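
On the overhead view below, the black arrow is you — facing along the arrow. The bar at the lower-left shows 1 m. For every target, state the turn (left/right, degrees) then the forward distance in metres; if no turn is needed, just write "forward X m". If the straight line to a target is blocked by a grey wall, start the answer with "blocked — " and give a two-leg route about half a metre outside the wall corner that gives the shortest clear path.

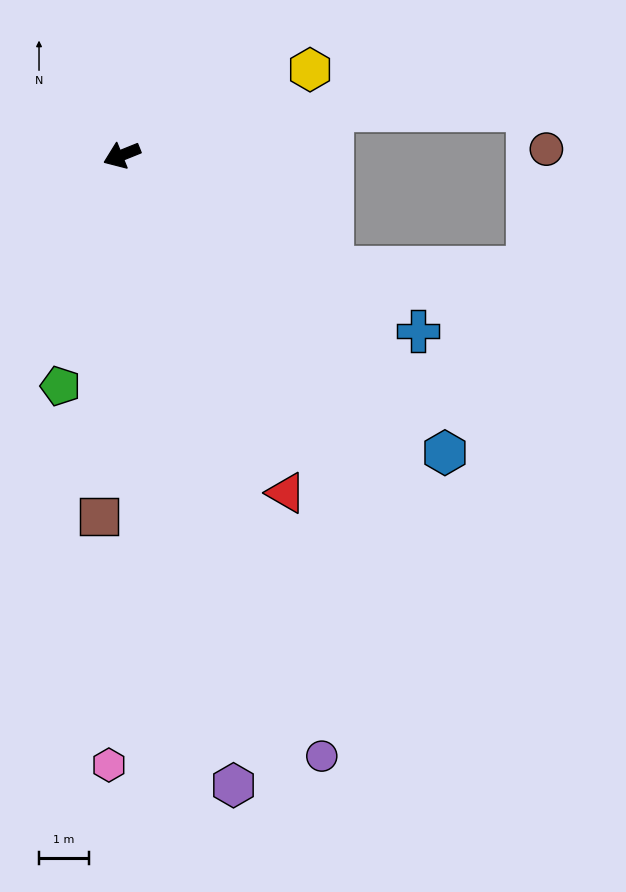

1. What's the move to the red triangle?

turn left 94°, forward 7.5 m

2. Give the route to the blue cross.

turn left 127°, forward 6.9 m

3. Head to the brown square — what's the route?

turn left 64°, forward 7.2 m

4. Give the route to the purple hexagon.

turn left 78°, forward 12.7 m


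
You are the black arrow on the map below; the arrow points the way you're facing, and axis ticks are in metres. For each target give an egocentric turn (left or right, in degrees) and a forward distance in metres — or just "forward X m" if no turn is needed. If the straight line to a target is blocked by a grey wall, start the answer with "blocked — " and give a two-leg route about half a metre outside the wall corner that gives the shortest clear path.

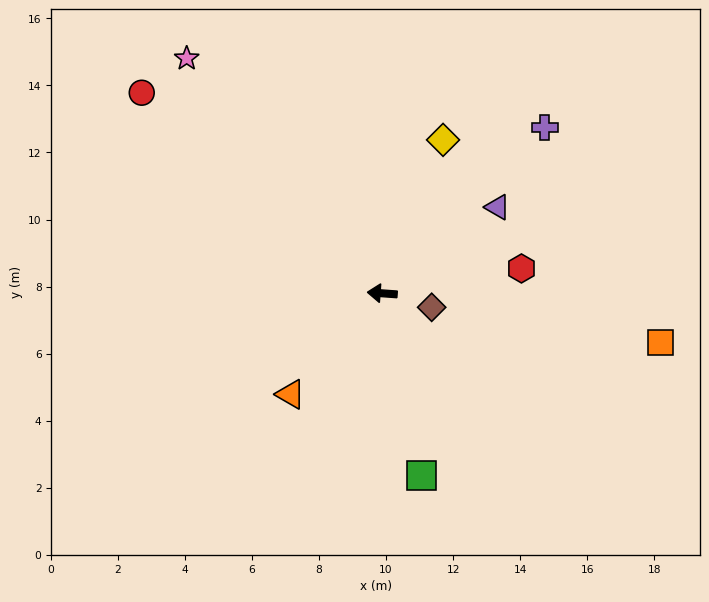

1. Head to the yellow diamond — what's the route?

turn right 108°, forward 4.9 m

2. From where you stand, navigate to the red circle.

turn right 36°, forward 9.3 m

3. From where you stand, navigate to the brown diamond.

turn left 168°, forward 1.5 m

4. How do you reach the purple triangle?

turn right 139°, forward 4.3 m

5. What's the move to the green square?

turn left 106°, forward 5.6 m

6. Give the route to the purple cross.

turn right 130°, forward 6.9 m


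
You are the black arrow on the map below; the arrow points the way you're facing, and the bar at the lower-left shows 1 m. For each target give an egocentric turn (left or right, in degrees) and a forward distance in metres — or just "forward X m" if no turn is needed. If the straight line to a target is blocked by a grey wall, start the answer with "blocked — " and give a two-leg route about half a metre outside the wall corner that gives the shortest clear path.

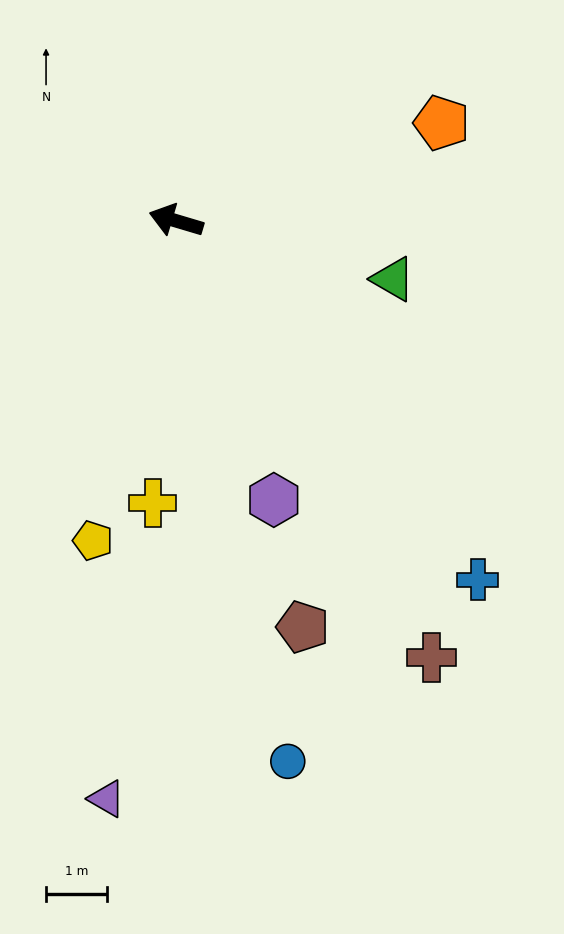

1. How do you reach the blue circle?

turn left 118°, forward 9.1 m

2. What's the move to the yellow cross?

turn left 102°, forward 4.7 m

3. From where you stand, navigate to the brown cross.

turn left 137°, forward 8.4 m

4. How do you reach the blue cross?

turn left 147°, forward 7.7 m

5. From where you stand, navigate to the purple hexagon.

turn left 126°, forward 4.9 m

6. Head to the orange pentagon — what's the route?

turn right 143°, forward 4.7 m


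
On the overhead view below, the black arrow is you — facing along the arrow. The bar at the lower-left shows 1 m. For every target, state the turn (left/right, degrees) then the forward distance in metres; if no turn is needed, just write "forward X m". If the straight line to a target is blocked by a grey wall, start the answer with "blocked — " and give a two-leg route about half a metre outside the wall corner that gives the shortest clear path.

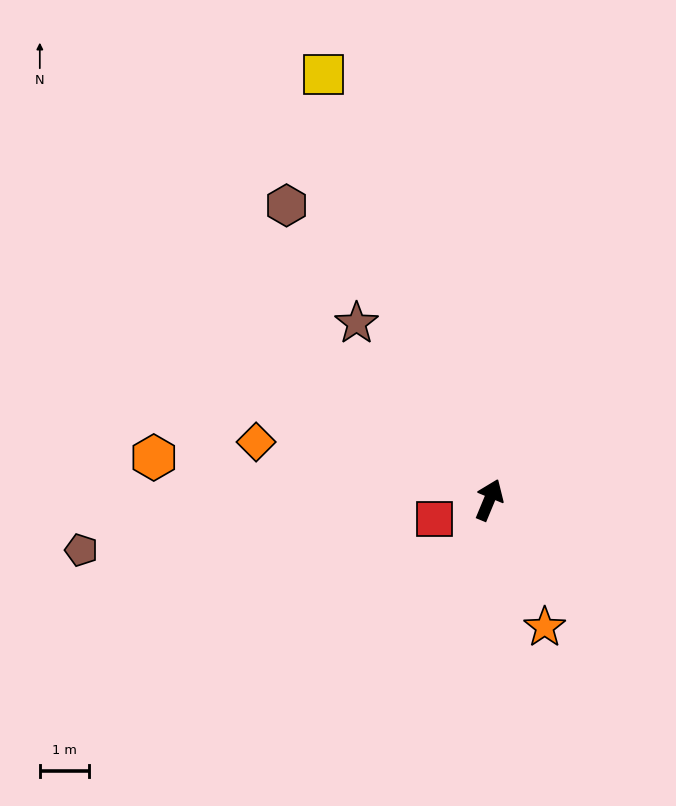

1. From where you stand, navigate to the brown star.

turn left 59°, forward 4.5 m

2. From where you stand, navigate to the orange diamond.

turn left 99°, forward 4.9 m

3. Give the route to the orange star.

turn right 134°, forward 2.8 m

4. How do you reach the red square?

turn left 132°, forward 1.2 m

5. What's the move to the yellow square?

turn left 44°, forward 9.3 m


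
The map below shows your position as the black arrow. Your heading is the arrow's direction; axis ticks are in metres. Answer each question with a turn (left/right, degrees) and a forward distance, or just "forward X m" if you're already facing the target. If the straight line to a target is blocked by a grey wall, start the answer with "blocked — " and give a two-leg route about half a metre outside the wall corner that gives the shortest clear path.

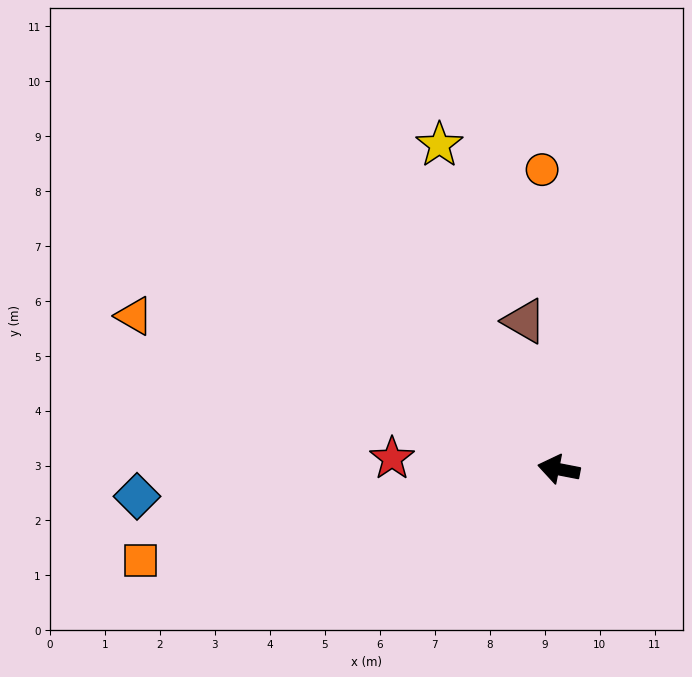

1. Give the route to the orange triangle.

turn right 9°, forward 8.2 m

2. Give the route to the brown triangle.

turn right 66°, forward 2.8 m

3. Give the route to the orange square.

turn left 23°, forward 7.8 m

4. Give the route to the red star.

turn left 7°, forward 3.0 m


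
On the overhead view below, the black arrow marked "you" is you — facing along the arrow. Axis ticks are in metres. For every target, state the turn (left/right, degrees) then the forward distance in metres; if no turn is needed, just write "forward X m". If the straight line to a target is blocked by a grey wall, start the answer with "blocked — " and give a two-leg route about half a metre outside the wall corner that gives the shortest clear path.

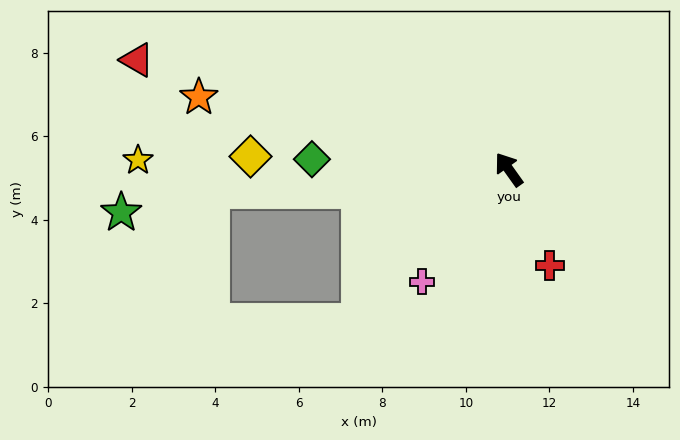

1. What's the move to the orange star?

turn left 41°, forward 7.6 m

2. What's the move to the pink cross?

turn left 107°, forward 3.4 m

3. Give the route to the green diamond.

turn left 52°, forward 4.7 m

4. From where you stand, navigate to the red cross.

turn left 168°, forward 2.5 m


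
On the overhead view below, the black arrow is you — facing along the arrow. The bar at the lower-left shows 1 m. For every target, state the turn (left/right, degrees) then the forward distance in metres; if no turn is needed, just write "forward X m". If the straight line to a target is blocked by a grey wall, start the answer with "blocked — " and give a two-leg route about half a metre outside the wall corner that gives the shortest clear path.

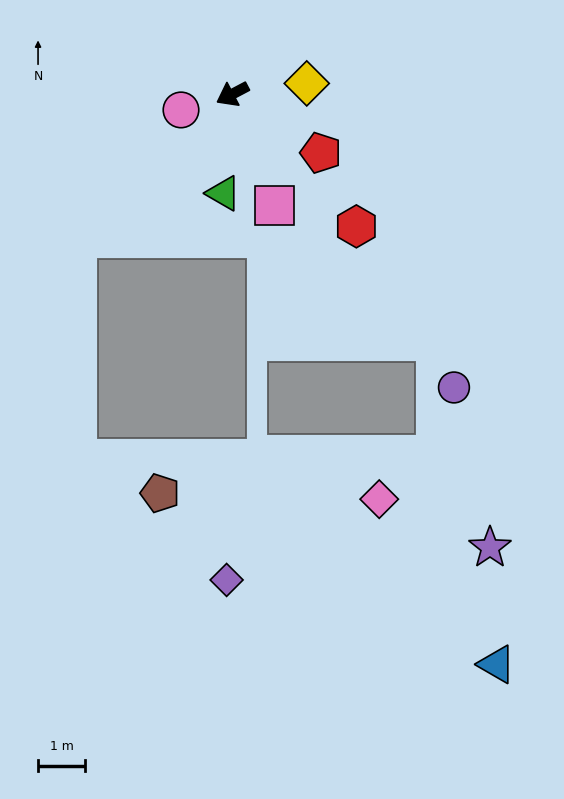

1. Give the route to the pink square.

turn left 83°, forward 2.5 m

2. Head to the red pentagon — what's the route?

turn left 119°, forward 2.3 m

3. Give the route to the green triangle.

turn left 57°, forward 2.1 m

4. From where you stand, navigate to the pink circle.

turn right 11°, forward 1.1 m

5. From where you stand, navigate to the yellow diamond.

turn left 160°, forward 1.6 m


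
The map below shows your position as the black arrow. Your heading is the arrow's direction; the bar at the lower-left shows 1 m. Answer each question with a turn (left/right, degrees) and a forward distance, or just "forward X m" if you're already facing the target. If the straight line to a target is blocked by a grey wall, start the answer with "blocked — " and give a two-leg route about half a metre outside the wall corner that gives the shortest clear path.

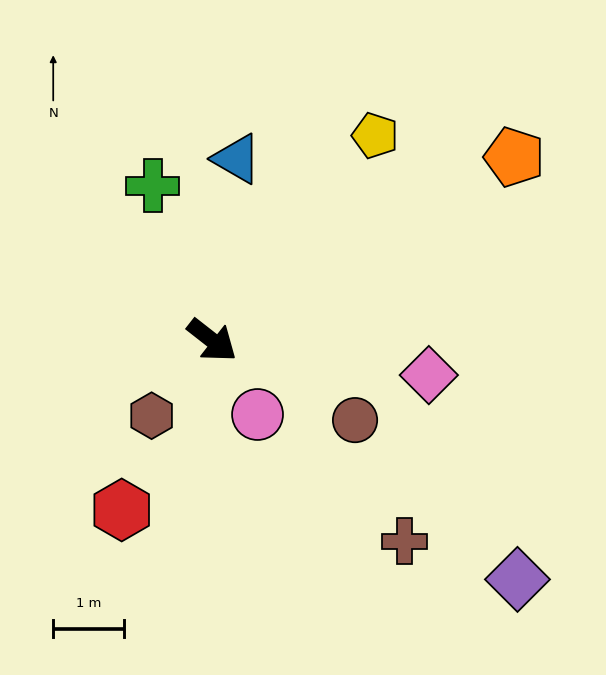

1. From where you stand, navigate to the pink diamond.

turn left 29°, forward 3.1 m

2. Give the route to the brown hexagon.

turn right 91°, forward 1.4 m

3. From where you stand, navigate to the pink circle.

turn right 21°, forward 1.2 m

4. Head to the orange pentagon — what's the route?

turn left 69°, forward 5.0 m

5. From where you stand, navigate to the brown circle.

turn left 9°, forward 2.3 m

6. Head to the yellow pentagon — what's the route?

turn left 90°, forward 3.7 m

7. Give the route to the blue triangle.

turn left 120°, forward 2.6 m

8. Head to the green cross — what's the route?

turn left 149°, forward 2.3 m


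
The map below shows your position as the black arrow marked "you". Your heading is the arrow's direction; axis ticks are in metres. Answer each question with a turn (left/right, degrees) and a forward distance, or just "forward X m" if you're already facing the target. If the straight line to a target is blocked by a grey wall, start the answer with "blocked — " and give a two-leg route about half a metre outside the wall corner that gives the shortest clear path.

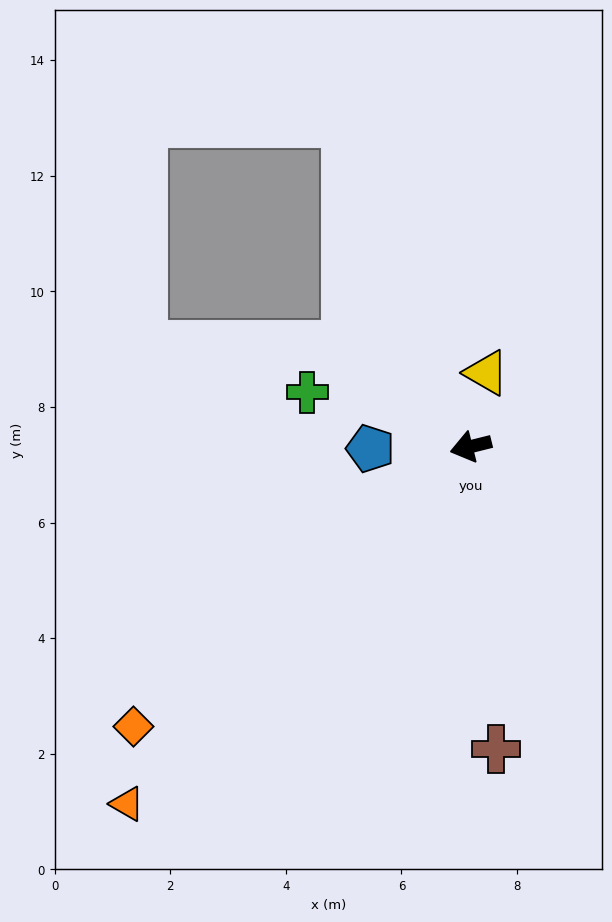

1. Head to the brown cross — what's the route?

turn left 81°, forward 5.2 m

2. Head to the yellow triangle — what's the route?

turn right 116°, forward 1.3 m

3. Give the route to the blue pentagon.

turn right 13°, forward 1.7 m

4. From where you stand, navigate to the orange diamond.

turn left 26°, forward 7.6 m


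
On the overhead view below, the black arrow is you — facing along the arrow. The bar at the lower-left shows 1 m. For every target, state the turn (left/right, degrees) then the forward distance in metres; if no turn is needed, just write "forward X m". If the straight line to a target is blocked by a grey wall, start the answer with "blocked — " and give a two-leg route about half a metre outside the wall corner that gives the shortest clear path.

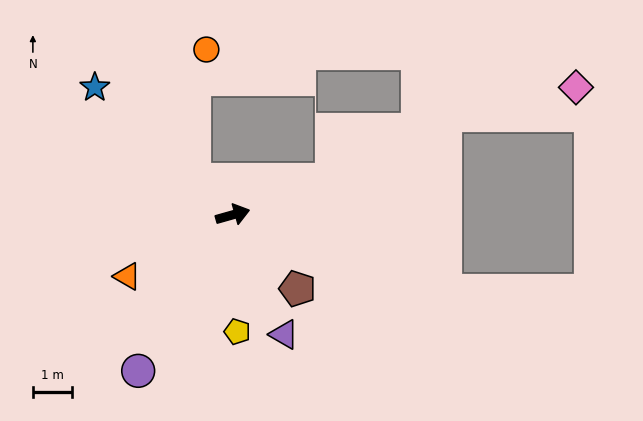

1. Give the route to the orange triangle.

turn right 165°, forward 3.1 m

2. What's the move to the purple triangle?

turn right 83°, forward 3.3 m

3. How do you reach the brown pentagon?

turn right 65°, forward 2.5 m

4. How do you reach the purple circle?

turn right 137°, forward 4.7 m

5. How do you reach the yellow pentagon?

turn right 104°, forward 3.0 m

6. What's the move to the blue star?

turn left 121°, forward 4.8 m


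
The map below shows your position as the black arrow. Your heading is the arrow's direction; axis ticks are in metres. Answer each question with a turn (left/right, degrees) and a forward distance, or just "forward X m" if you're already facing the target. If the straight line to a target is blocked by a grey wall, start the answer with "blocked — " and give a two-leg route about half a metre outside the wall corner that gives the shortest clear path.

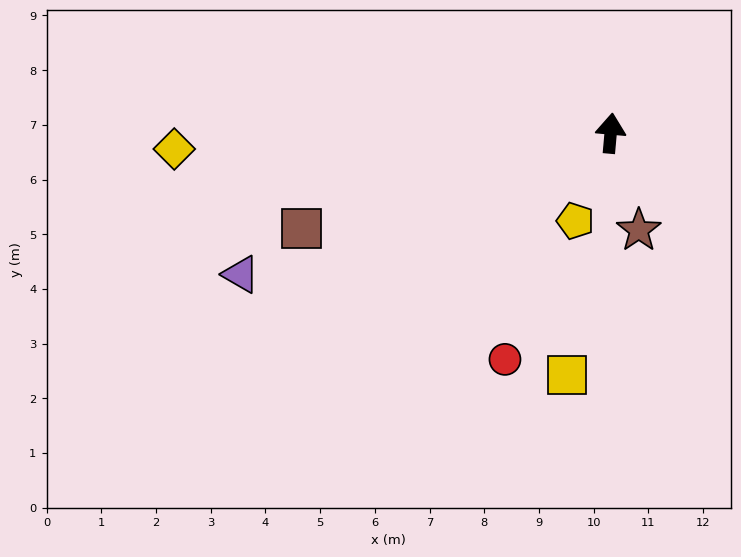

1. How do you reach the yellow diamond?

turn left 97°, forward 8.0 m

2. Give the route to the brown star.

turn right 159°, forward 1.8 m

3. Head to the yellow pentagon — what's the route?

turn left 163°, forward 1.7 m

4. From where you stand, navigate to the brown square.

turn left 112°, forward 5.9 m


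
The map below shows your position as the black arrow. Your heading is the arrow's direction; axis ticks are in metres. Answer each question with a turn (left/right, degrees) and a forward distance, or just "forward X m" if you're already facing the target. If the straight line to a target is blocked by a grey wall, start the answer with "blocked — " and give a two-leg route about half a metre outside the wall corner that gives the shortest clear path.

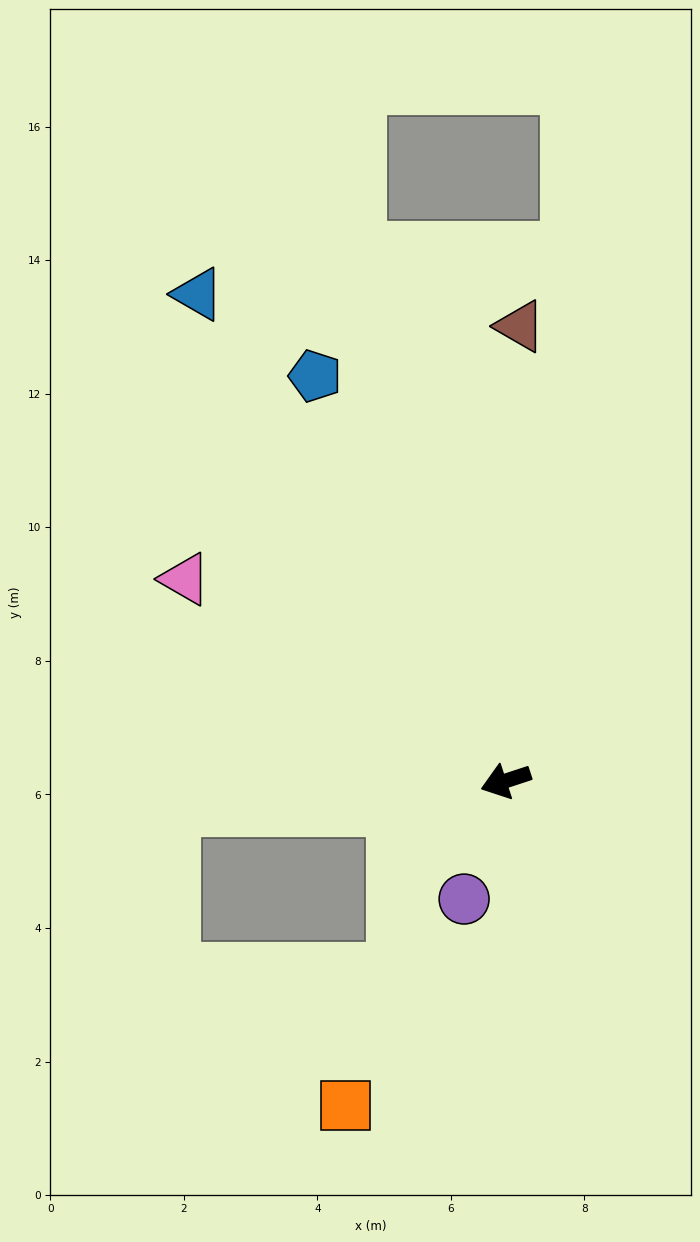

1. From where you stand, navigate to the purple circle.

turn left 52°, forward 1.9 m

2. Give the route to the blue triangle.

turn right 76°, forward 8.6 m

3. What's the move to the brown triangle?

turn right 110°, forward 6.8 m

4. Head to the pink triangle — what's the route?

turn right 50°, forward 5.7 m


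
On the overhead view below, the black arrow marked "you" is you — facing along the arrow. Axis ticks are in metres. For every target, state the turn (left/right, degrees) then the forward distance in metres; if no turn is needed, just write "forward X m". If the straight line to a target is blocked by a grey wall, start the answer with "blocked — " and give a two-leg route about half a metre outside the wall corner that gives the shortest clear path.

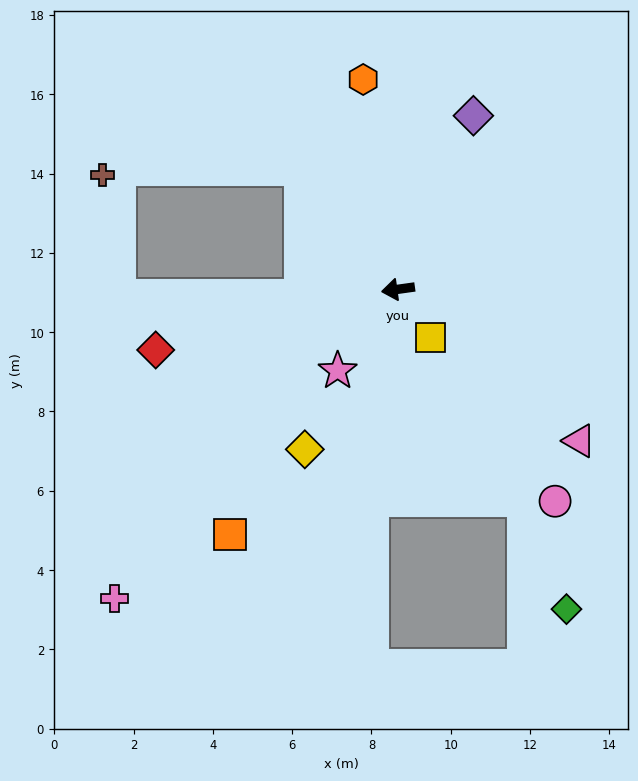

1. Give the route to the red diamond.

turn left 6°, forward 6.3 m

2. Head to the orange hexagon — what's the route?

turn right 89°, forward 5.4 m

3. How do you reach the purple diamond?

turn right 121°, forward 4.8 m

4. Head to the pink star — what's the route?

turn left 45°, forward 2.6 m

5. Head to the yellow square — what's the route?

turn left 116°, forward 1.5 m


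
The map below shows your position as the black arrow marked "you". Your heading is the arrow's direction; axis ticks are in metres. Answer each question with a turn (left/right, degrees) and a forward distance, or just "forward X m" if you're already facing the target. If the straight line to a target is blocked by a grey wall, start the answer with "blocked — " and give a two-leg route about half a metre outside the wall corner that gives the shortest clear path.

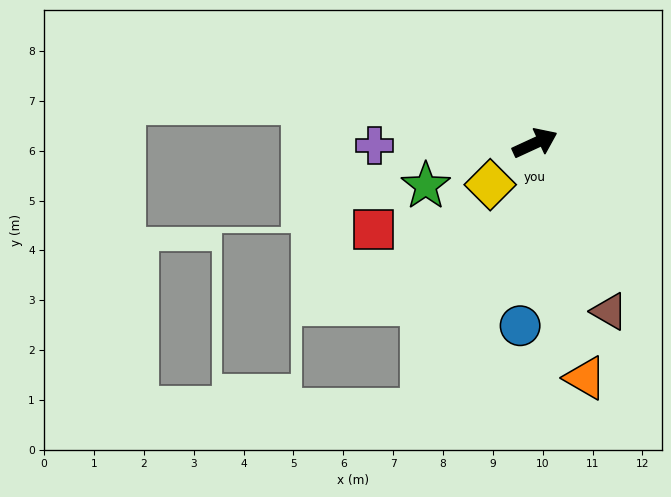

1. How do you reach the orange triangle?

turn right 103°, forward 4.8 m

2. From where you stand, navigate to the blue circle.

turn right 119°, forward 3.7 m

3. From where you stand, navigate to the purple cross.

turn left 156°, forward 3.2 m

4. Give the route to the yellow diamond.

turn right 162°, forward 1.2 m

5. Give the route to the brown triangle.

turn right 91°, forward 3.7 m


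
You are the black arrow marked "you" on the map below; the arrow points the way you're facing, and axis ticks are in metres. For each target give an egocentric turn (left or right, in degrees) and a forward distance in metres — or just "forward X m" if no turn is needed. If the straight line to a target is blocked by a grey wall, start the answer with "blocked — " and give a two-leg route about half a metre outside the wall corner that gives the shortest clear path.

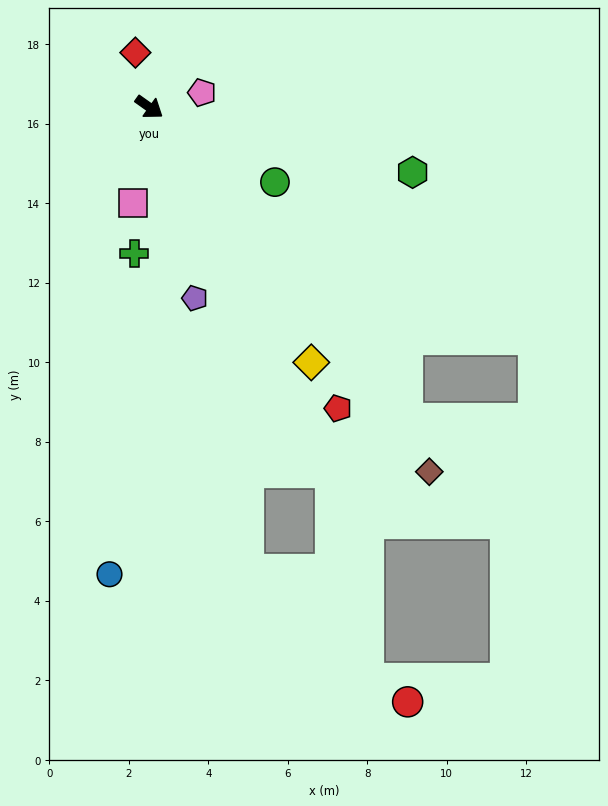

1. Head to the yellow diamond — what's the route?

turn right 22°, forward 7.6 m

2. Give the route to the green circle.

turn left 5°, forward 3.7 m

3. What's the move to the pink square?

turn right 64°, forward 2.4 m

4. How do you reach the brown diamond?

turn right 17°, forward 11.6 m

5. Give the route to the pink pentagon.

turn left 51°, forward 1.4 m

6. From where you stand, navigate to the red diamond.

turn left 140°, forward 1.4 m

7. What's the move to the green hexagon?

turn left 22°, forward 6.8 m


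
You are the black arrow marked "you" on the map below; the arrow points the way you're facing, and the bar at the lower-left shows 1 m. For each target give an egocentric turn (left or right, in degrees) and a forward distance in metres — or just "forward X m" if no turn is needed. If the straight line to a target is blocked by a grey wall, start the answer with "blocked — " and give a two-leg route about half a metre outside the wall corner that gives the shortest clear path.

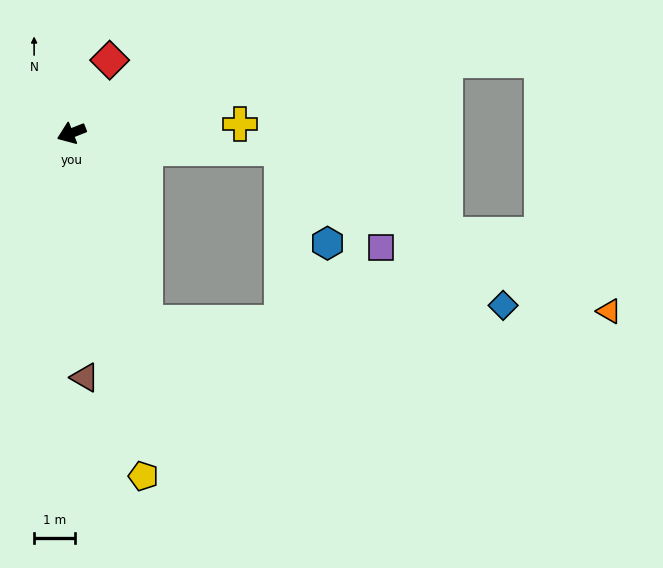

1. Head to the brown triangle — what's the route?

turn left 72°, forward 6.0 m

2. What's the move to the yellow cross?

turn left 162°, forward 4.1 m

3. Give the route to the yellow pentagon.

turn left 80°, forward 8.6 m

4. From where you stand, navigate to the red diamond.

turn right 139°, forward 2.0 m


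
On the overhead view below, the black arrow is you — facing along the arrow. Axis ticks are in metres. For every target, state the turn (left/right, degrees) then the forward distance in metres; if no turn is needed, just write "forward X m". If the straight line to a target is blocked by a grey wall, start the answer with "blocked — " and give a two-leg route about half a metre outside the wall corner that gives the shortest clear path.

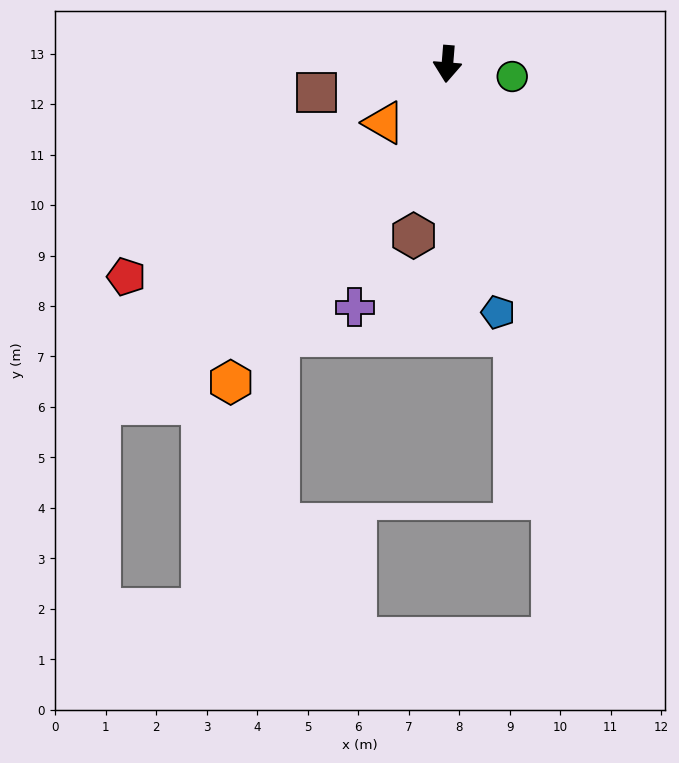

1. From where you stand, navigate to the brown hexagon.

turn right 7°, forward 3.5 m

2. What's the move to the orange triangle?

turn right 43°, forward 1.7 m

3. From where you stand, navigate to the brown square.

turn right 73°, forward 2.7 m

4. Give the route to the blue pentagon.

turn left 16°, forward 5.0 m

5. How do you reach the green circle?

turn left 84°, forward 1.3 m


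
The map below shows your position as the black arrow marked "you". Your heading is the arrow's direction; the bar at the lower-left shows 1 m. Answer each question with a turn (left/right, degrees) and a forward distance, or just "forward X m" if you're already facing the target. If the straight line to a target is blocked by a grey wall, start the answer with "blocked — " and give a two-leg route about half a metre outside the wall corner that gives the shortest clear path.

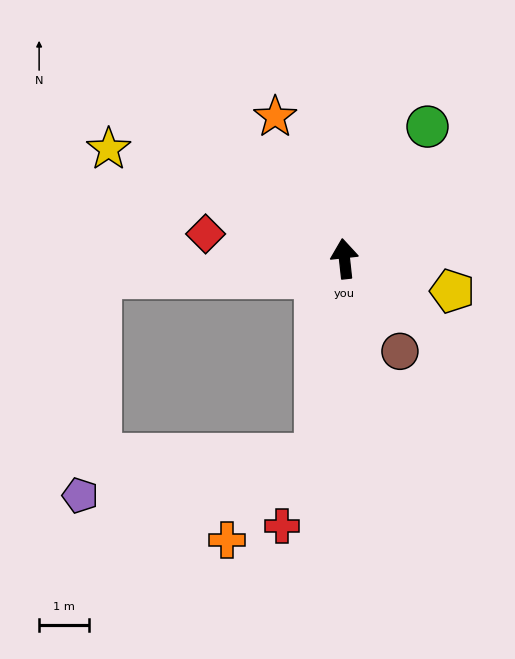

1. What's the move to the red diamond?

turn left 74°, forward 2.8 m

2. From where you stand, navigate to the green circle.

turn right 38°, forward 3.1 m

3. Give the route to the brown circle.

turn right 155°, forward 2.2 m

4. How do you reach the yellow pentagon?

turn right 113°, forward 2.2 m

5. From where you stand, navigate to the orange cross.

blocked — turn left 165°, forward 3.9 m, then turn right 37°, forward 2.5 m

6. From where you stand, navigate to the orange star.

turn left 20°, forward 3.2 m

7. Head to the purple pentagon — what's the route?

blocked — turn left 165°, forward 3.9 m, then turn right 71°, forward 4.8 m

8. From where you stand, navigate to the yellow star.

turn left 59°, forward 5.2 m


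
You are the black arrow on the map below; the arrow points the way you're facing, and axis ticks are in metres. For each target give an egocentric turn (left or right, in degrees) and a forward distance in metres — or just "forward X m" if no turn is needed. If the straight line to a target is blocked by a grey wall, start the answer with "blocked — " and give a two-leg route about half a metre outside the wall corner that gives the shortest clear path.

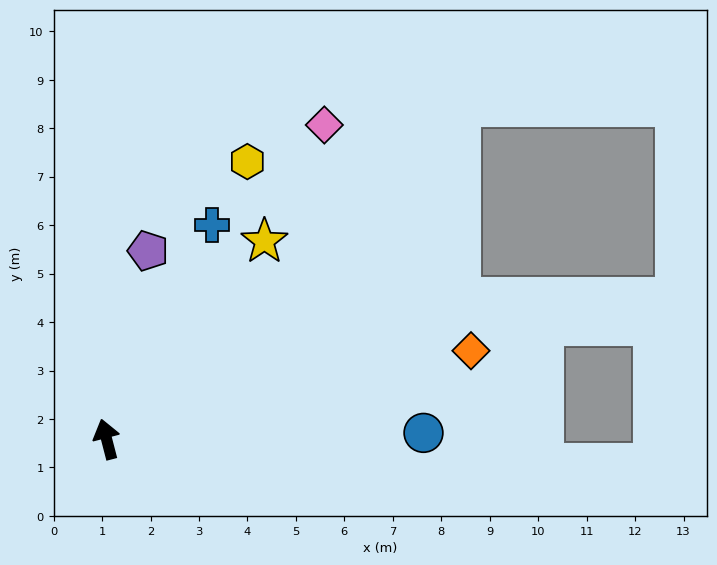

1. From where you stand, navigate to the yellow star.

turn right 53°, forward 5.2 m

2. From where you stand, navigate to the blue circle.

turn right 103°, forward 6.5 m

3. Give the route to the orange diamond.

turn right 91°, forward 7.7 m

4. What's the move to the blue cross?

turn right 41°, forward 4.9 m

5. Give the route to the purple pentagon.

turn right 27°, forward 4.0 m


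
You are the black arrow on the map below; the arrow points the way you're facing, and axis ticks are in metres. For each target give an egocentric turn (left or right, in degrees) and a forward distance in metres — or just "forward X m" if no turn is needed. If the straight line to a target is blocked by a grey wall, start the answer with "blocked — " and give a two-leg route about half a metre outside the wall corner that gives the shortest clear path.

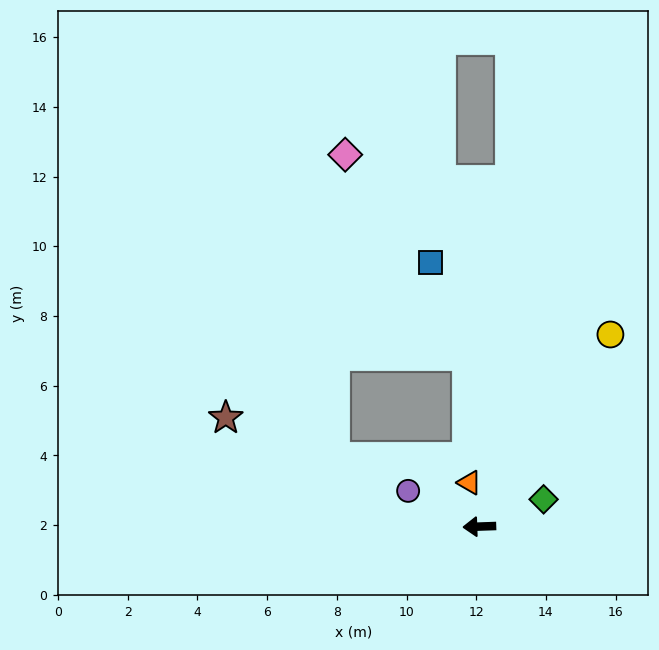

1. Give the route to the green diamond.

turn right 159°, forward 2.0 m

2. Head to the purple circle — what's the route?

turn right 29°, forward 2.3 m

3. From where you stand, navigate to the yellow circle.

turn right 126°, forward 6.7 m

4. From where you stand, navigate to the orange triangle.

turn right 79°, forward 1.3 m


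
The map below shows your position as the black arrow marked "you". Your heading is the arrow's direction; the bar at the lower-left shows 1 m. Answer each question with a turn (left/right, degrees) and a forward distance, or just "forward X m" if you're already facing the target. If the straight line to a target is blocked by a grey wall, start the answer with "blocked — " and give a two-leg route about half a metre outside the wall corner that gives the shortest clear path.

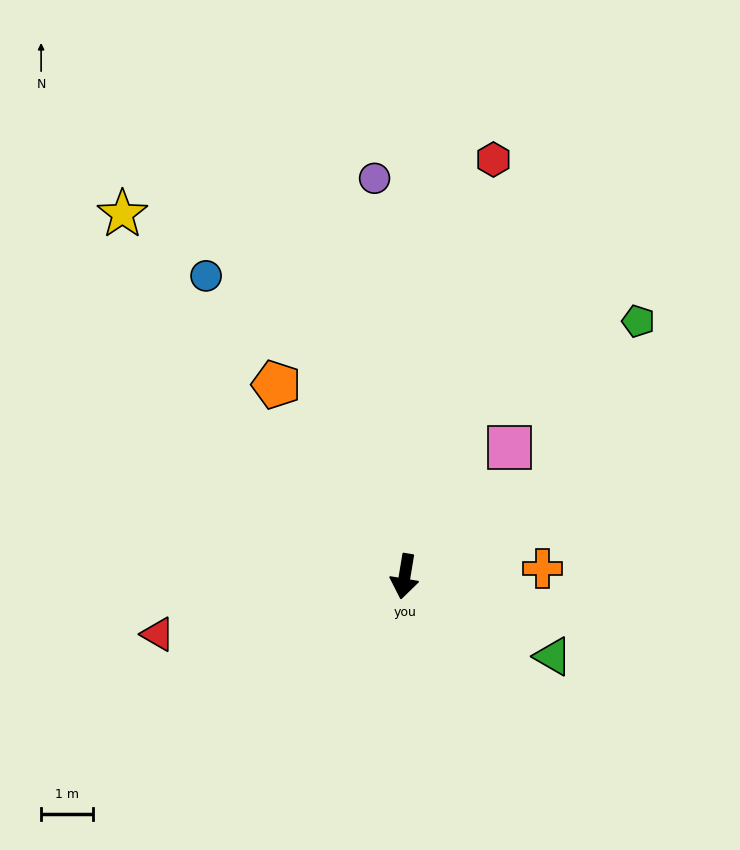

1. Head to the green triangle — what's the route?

turn left 71°, forward 3.2 m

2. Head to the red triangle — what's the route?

turn right 67°, forward 4.9 m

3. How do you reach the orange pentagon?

turn right 137°, forward 4.5 m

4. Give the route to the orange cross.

turn left 103°, forward 2.7 m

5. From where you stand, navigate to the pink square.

turn left 150°, forward 3.2 m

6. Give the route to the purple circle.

turn right 166°, forward 7.7 m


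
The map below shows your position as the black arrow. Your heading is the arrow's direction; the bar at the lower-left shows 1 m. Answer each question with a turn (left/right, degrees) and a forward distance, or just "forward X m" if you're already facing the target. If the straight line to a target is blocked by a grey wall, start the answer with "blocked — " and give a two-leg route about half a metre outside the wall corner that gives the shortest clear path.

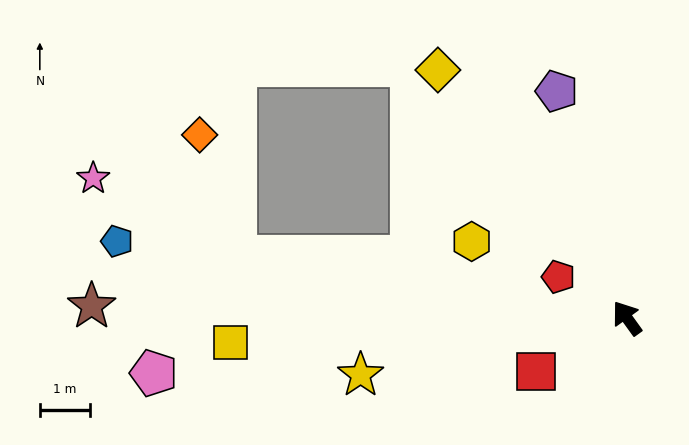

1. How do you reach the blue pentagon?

turn left 46°, forward 10.3 m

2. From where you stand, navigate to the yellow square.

turn left 58°, forward 7.9 m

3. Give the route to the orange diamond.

blocked — turn left 45°, forward 7.9 m, then turn right 64°, forward 2.5 m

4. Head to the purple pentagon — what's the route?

turn right 19°, forward 4.7 m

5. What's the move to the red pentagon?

turn left 23°, forward 1.6 m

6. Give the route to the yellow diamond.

forward 6.2 m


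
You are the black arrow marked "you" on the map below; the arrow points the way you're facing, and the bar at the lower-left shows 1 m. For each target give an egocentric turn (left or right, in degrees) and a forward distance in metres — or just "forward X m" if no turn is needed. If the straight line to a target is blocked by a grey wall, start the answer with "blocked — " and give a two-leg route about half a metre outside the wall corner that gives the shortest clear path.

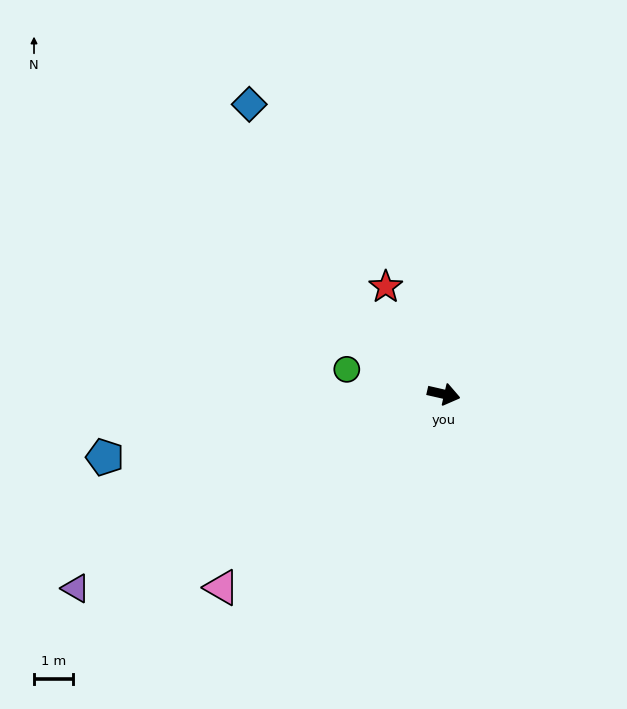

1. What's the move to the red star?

turn left 131°, forward 3.1 m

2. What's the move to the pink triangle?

turn right 126°, forward 7.5 m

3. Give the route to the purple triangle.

turn right 139°, forward 10.6 m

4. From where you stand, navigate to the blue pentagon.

turn right 157°, forward 8.7 m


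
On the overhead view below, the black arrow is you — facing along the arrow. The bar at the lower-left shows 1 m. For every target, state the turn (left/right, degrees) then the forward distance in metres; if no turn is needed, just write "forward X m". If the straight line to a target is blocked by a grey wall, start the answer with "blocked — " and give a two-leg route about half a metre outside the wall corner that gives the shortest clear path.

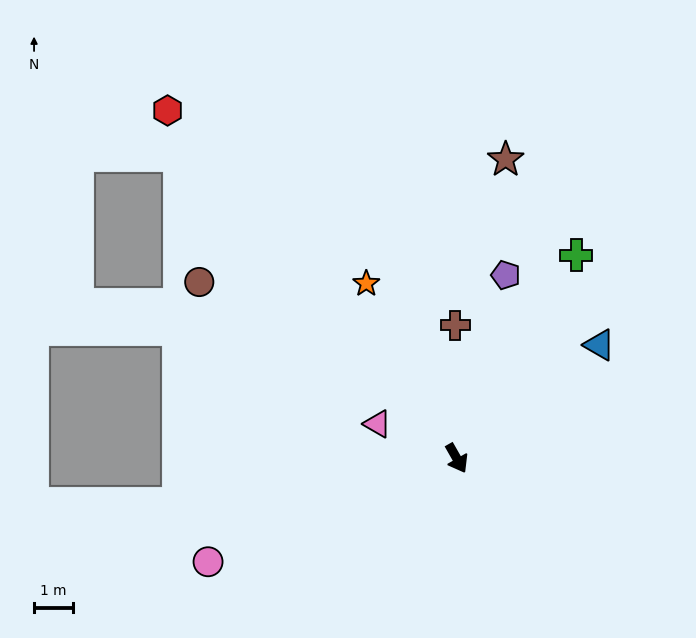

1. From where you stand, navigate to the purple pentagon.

turn left 135°, forward 4.9 m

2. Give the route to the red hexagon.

turn right 170°, forward 11.7 m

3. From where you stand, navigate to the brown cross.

turn left 151°, forward 3.5 m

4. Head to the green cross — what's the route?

turn left 120°, forward 6.1 m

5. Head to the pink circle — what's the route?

turn right 97°, forward 7.0 m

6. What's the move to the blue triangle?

turn left 99°, forward 4.7 m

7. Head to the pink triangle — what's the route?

turn right 143°, forward 2.2 m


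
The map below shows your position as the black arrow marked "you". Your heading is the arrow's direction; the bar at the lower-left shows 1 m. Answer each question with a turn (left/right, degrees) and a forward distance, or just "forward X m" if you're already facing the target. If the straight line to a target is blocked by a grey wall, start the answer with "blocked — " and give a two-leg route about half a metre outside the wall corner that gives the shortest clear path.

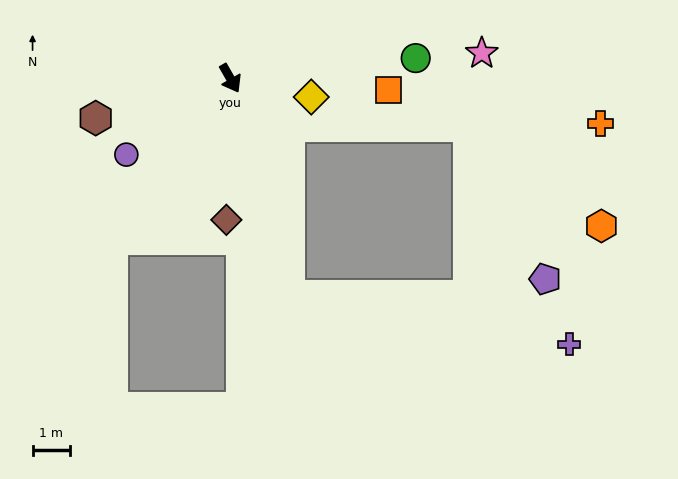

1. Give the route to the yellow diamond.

turn left 47°, forward 2.2 m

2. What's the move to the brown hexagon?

turn right 103°, forward 3.7 m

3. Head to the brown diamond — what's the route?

turn right 31°, forward 3.8 m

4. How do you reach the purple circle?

turn right 83°, forward 3.4 m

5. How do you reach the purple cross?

blocked — turn right 15°, forward 6.0 m, then turn left 65°, forward 7.6 m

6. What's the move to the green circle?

turn left 66°, forward 5.0 m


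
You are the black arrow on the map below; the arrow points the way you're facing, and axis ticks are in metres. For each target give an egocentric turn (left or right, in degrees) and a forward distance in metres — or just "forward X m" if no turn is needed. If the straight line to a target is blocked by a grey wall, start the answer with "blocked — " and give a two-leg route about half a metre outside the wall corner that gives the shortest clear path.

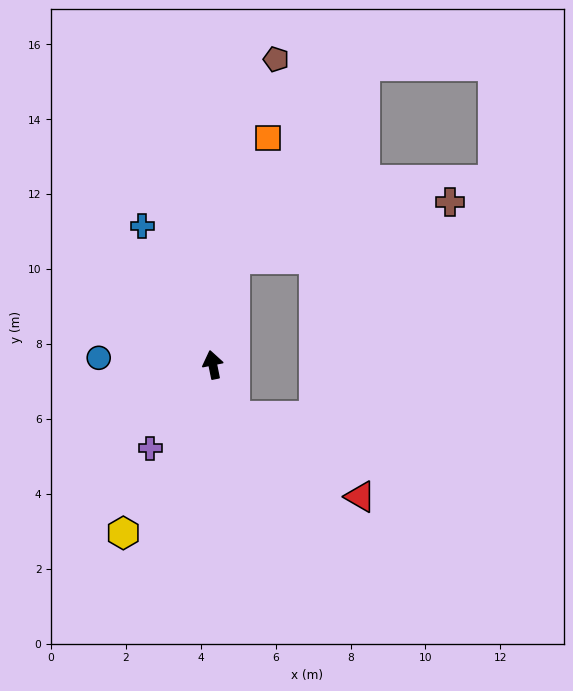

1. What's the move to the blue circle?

turn left 75°, forward 3.1 m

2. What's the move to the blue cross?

turn left 16°, forward 4.2 m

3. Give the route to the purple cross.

turn left 132°, forward 2.8 m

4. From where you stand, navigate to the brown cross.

blocked — turn right 23°, forward 2.9 m, then turn right 64°, forward 6.0 m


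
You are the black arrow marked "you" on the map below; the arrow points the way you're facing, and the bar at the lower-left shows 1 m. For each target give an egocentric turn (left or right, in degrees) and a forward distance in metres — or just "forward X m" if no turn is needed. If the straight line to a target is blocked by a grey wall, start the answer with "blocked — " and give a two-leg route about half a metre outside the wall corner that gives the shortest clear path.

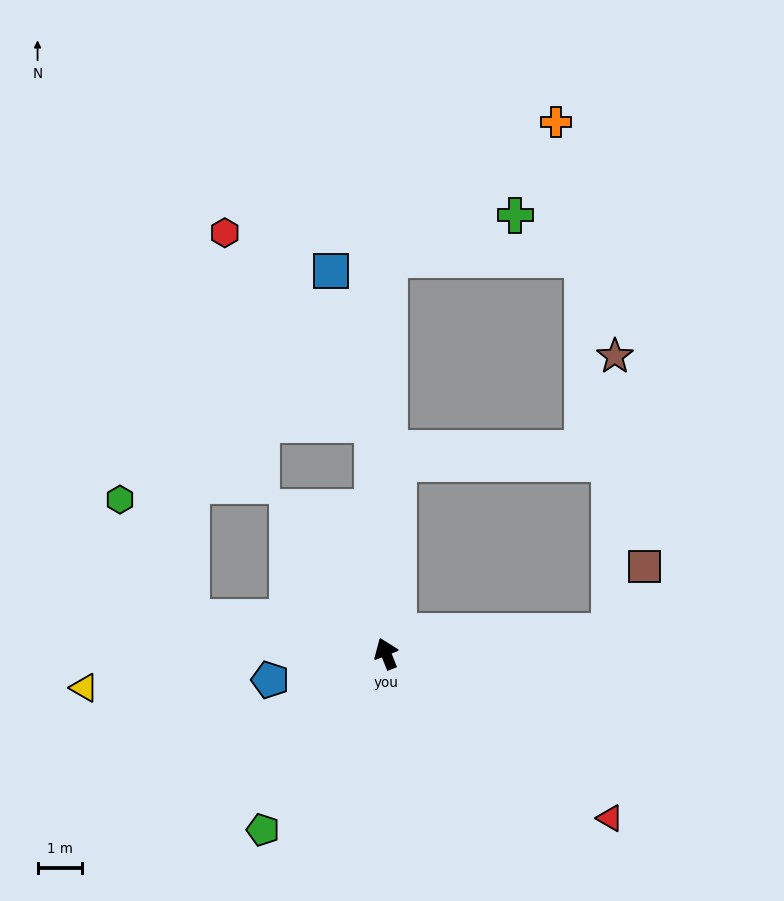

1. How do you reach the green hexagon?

blocked — turn left 58°, forward 4.5 m, then turn right 49°, forward 3.1 m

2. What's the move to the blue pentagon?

turn left 81°, forward 2.7 m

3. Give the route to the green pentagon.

turn left 124°, forward 4.8 m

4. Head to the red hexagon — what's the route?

blocked — turn right 18°, forward 5.2 m, then turn left 34°, forward 5.4 m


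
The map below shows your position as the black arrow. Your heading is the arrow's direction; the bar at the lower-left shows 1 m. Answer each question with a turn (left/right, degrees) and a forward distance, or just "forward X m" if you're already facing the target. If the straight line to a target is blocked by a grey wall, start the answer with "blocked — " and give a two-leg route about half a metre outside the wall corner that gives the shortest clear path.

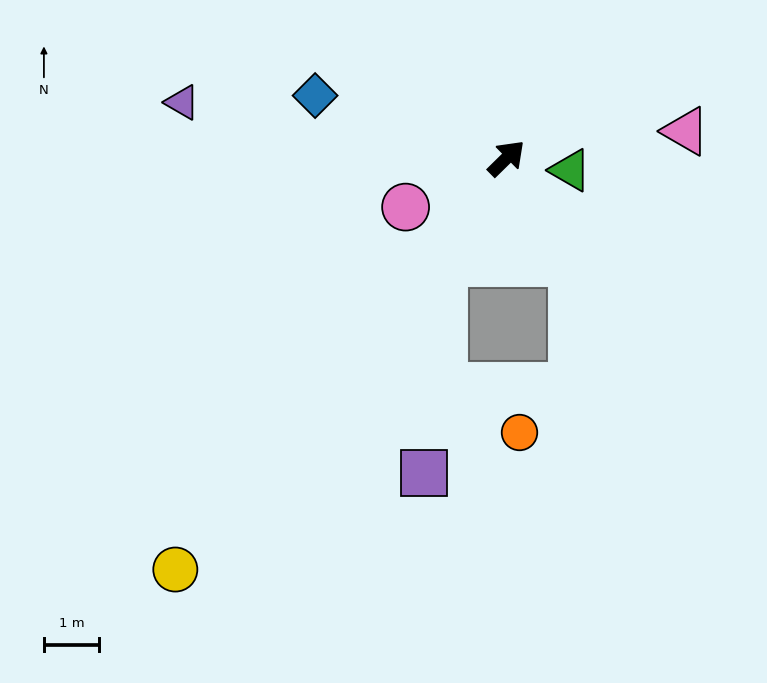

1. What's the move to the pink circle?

turn left 161°, forward 2.0 m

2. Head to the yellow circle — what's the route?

turn right 173°, forward 9.5 m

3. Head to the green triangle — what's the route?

turn right 55°, forward 1.2 m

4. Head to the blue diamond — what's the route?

turn left 117°, forward 3.6 m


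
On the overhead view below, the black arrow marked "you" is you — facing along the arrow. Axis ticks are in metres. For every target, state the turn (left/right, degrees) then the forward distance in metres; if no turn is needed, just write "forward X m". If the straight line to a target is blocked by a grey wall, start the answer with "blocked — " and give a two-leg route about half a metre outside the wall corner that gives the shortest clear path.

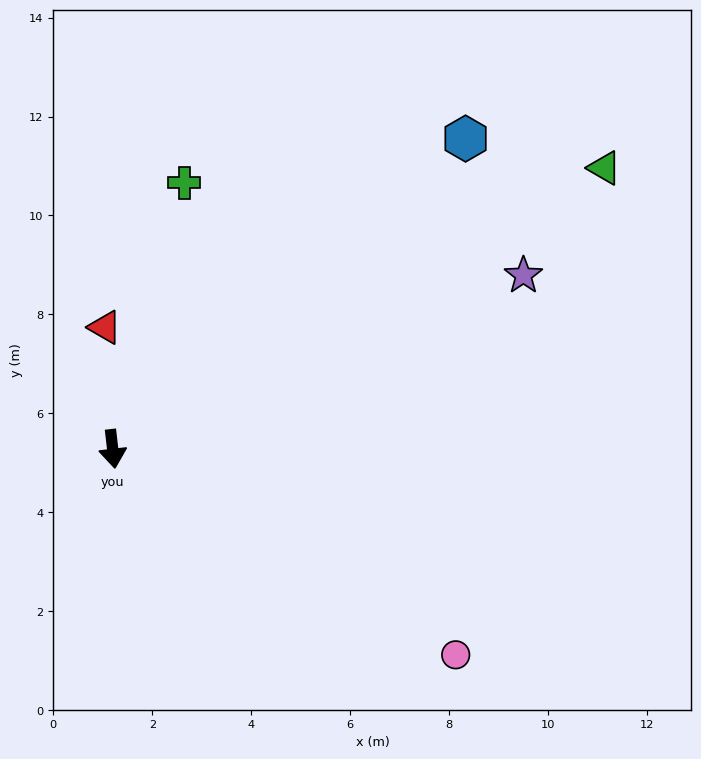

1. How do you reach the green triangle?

turn left 113°, forward 11.4 m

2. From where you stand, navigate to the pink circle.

turn left 52°, forward 8.1 m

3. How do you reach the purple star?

turn left 106°, forward 9.0 m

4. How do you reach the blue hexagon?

turn left 125°, forward 9.5 m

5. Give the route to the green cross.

turn left 158°, forward 5.6 m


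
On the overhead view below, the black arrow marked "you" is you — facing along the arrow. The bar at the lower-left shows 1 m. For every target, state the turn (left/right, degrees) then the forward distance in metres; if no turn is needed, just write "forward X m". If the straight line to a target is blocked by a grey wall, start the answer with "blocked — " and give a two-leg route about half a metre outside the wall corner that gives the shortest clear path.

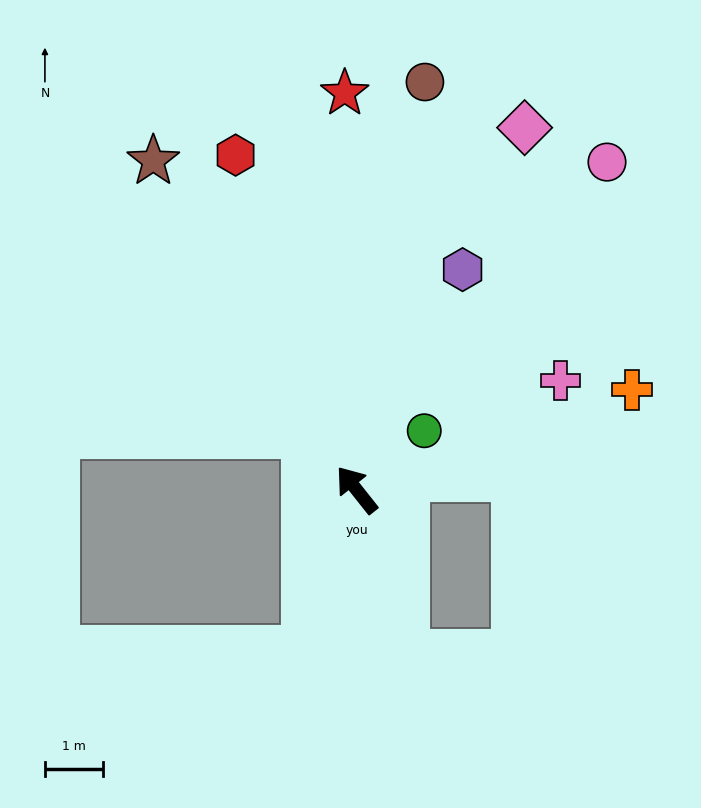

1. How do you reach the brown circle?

turn right 48°, forward 7.1 m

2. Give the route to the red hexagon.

turn right 19°, forward 6.1 m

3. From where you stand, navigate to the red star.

turn right 37°, forward 6.8 m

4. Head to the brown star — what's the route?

turn right 7°, forward 6.6 m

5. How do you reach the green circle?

turn right 87°, forward 1.5 m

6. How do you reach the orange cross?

turn right 108°, forward 5.0 m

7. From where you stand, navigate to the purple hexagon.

turn right 64°, forward 4.2 m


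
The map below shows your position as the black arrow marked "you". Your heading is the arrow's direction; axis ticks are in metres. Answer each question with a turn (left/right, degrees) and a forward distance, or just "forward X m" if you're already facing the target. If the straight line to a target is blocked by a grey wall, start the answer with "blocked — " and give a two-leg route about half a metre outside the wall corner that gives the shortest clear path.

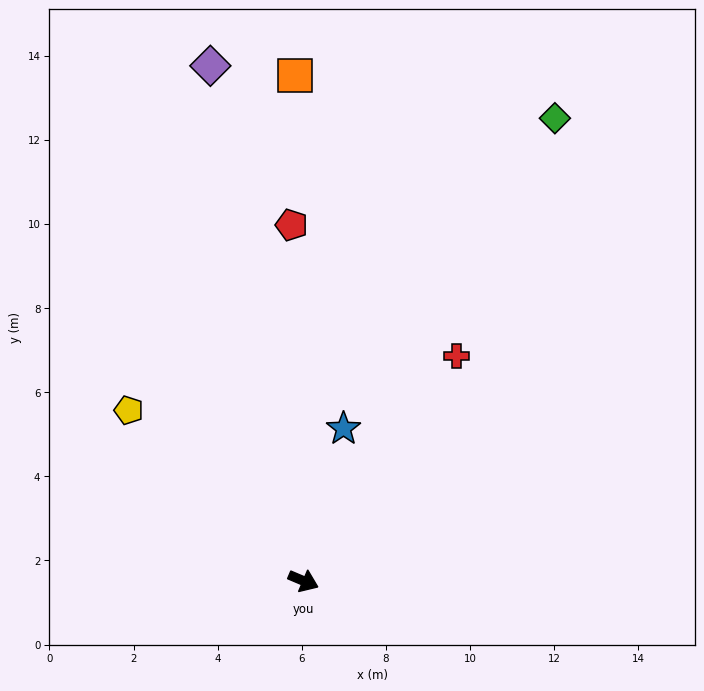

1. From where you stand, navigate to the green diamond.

turn left 84°, forward 12.5 m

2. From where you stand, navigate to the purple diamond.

turn left 123°, forward 12.4 m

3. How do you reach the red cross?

turn left 79°, forward 6.5 m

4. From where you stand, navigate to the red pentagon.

turn left 115°, forward 8.5 m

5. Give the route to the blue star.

turn left 98°, forward 3.7 m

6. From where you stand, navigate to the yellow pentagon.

turn left 159°, forward 5.8 m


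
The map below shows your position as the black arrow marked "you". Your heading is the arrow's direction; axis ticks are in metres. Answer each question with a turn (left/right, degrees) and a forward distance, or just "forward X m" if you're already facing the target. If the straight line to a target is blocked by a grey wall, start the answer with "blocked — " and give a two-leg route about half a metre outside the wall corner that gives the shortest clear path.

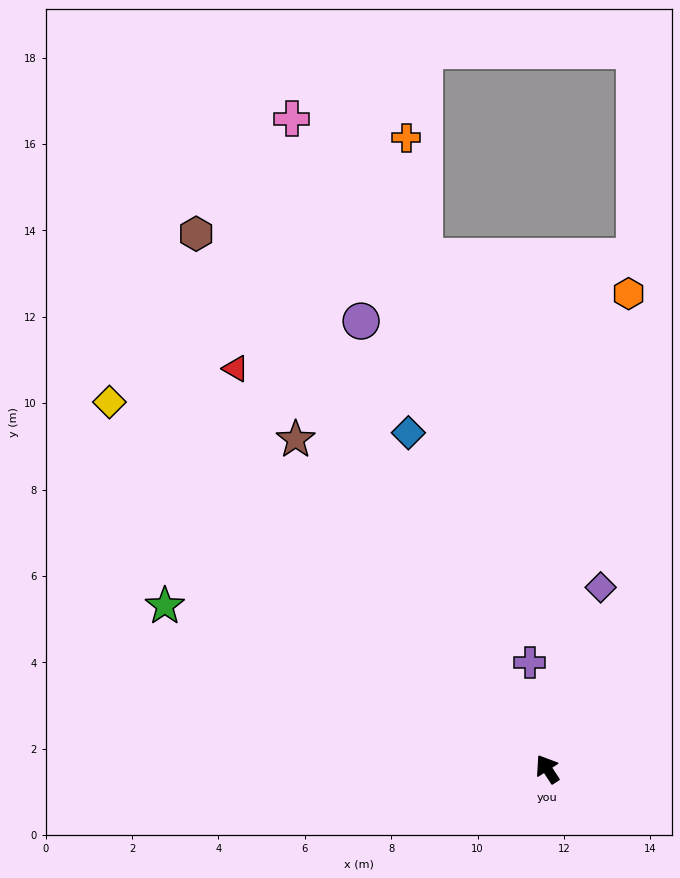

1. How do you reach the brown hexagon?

forward 14.8 m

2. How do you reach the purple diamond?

turn right 49°, forward 4.4 m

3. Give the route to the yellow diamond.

turn left 17°, forward 13.2 m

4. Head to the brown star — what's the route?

turn left 4°, forward 9.6 m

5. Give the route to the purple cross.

turn right 24°, forward 2.5 m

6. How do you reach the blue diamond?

turn right 11°, forward 8.4 m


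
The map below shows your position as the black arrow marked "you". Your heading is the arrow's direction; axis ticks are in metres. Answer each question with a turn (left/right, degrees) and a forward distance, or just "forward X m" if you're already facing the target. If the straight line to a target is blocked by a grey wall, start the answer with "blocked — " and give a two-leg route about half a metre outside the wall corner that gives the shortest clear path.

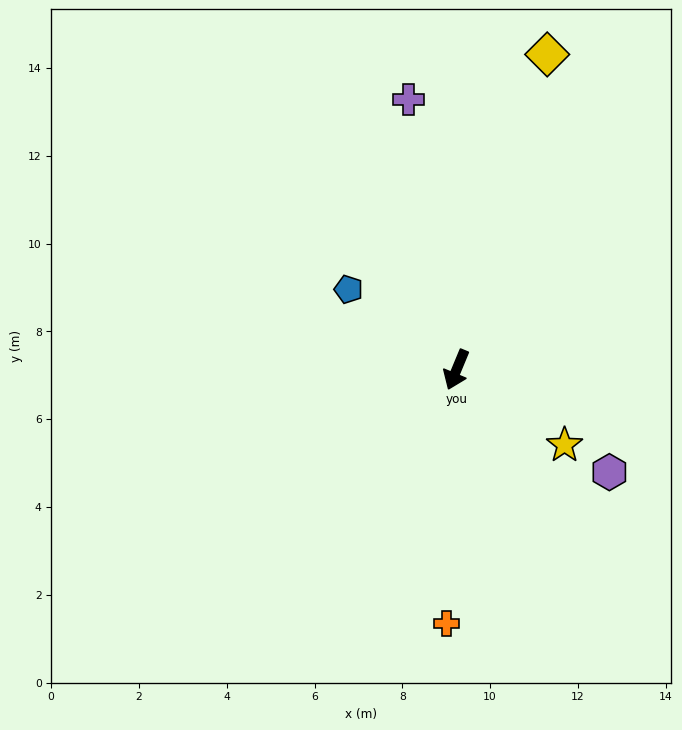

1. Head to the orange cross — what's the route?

turn left 20°, forward 5.8 m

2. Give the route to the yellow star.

turn left 78°, forward 3.0 m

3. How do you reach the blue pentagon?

turn right 104°, forward 3.1 m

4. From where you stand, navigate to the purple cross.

turn right 147°, forward 6.3 m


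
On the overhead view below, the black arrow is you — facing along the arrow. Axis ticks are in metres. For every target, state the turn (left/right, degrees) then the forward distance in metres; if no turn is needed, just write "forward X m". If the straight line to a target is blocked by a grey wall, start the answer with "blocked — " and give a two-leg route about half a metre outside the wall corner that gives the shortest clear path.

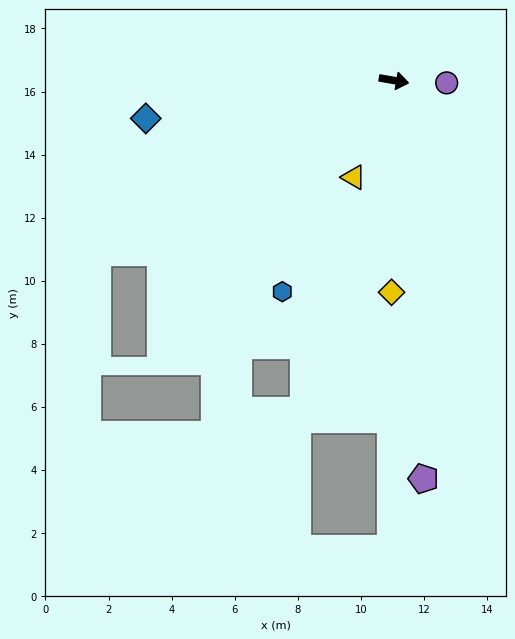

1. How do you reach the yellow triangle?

turn right 103°, forward 3.3 m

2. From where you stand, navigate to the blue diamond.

turn right 162°, forward 8.0 m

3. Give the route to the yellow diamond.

turn right 81°, forward 6.7 m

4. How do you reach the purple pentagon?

turn right 76°, forward 12.7 m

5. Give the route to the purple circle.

turn left 7°, forward 1.7 m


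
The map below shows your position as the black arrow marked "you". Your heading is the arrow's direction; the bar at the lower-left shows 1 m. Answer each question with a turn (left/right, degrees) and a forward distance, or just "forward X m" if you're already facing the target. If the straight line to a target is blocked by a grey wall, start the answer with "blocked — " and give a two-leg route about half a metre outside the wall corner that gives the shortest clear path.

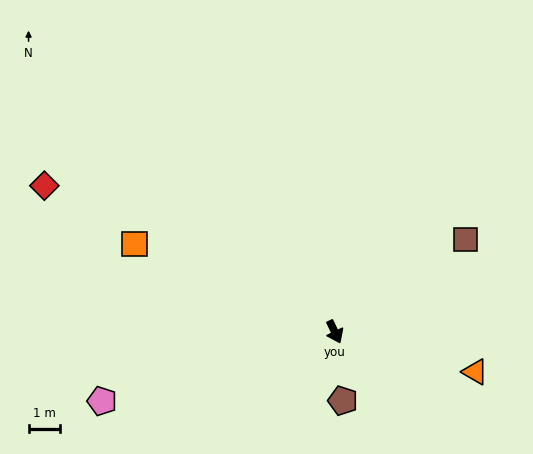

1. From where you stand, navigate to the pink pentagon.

turn right 99°, forward 7.6 m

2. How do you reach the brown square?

turn left 100°, forward 5.0 m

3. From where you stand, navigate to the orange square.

turn right 139°, forward 6.9 m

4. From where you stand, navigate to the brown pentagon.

turn right 19°, forward 2.2 m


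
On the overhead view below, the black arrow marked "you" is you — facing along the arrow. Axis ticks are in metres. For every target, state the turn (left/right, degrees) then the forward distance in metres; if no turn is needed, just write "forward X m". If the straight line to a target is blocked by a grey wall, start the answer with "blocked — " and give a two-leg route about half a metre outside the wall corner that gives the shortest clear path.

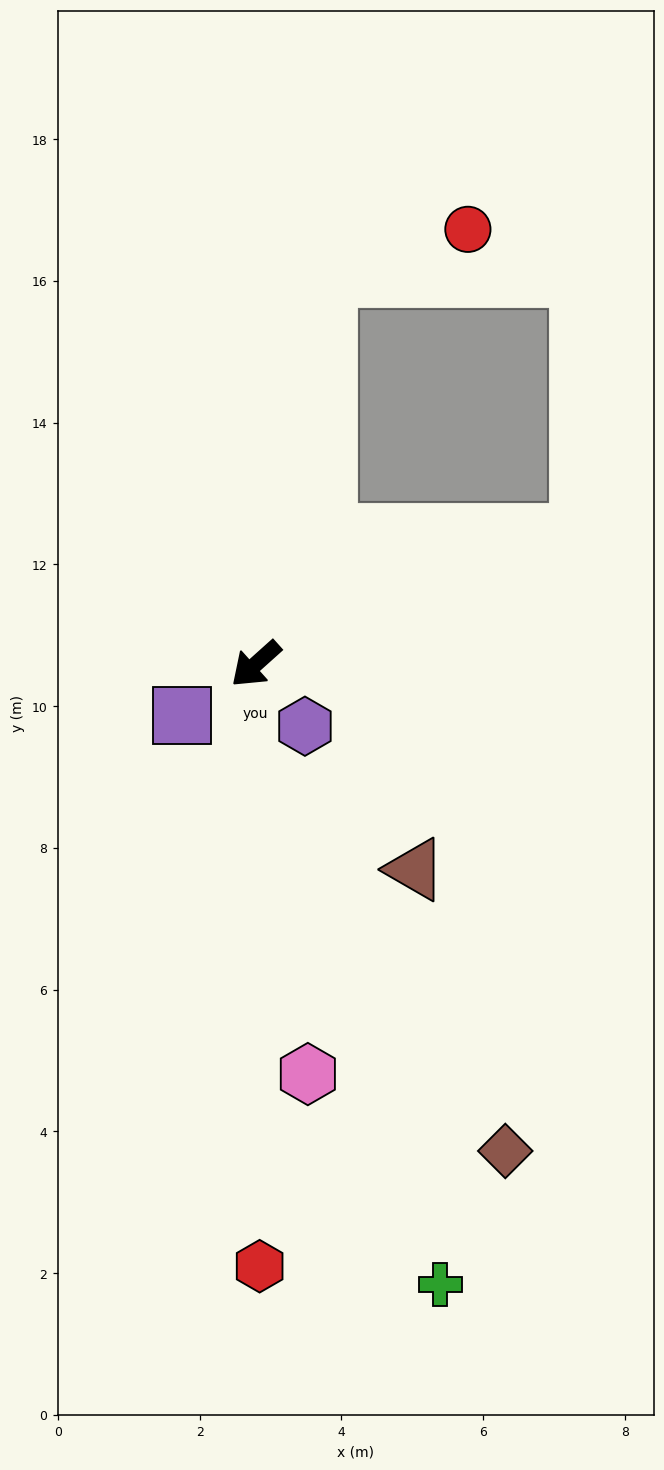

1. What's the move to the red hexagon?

turn left 48°, forward 8.5 m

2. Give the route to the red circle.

blocked — turn right 142°, forward 5.6 m, then turn right 61°, forward 2.1 m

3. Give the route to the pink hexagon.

turn left 55°, forward 5.8 m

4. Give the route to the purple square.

turn right 7°, forward 1.3 m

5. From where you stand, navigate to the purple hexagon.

turn left 86°, forward 1.1 m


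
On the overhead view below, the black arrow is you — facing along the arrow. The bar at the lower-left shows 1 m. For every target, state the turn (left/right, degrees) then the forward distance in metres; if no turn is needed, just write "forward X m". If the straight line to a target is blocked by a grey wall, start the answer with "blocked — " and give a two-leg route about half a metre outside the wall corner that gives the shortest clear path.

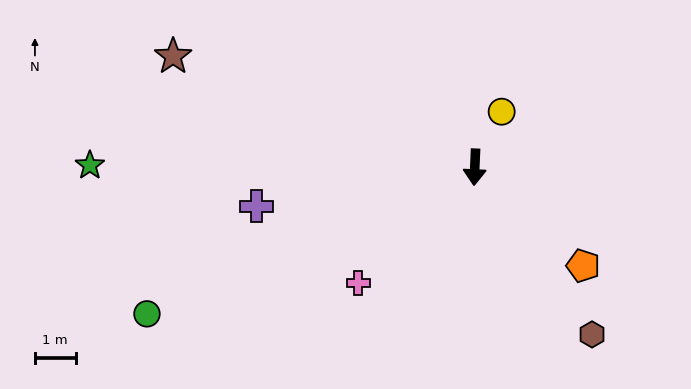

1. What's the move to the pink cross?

turn right 43°, forward 4.0 m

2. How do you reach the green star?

turn right 88°, forward 9.5 m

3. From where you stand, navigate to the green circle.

turn right 63°, forward 8.8 m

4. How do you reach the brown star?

turn right 108°, forward 7.9 m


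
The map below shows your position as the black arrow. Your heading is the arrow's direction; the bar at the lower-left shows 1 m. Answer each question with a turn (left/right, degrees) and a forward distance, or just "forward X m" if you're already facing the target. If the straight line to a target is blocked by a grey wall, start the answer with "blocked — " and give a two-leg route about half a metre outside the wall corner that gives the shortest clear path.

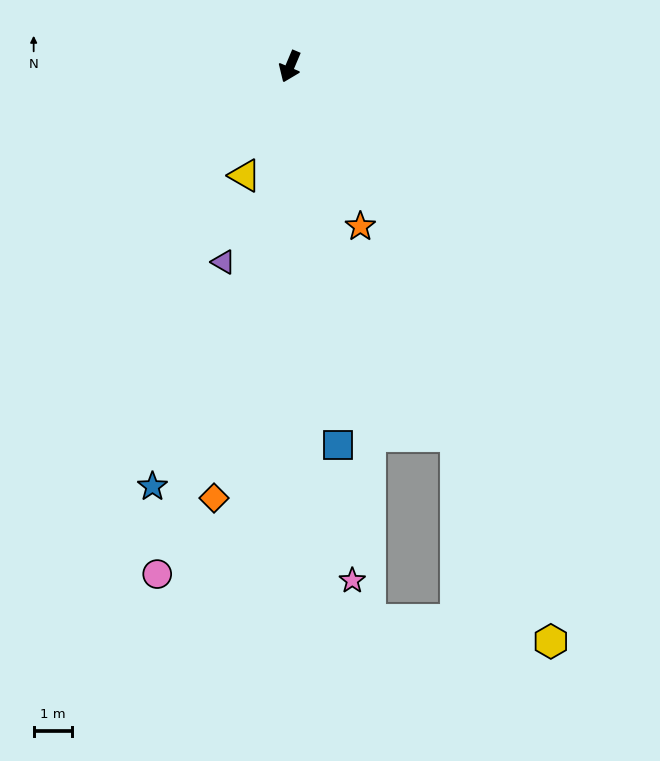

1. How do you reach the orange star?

turn left 47°, forward 4.5 m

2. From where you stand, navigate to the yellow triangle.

forward 3.1 m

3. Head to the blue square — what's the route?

turn left 30°, forward 9.9 m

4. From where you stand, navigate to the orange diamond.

turn left 13°, forward 11.4 m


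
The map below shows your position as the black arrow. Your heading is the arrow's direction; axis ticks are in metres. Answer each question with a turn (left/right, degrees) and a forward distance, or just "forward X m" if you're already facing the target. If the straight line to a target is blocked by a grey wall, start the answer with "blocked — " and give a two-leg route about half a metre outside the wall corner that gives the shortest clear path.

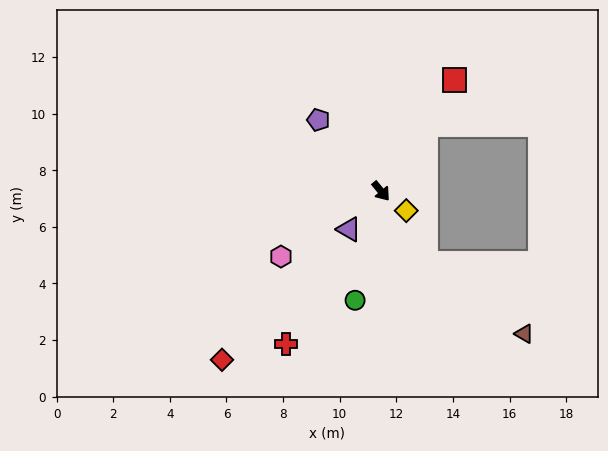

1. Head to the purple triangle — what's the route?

turn right 80°, forward 1.8 m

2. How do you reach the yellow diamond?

turn left 13°, forward 1.1 m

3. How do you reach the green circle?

turn right 53°, forward 4.0 m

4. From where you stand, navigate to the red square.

turn left 107°, forward 4.7 m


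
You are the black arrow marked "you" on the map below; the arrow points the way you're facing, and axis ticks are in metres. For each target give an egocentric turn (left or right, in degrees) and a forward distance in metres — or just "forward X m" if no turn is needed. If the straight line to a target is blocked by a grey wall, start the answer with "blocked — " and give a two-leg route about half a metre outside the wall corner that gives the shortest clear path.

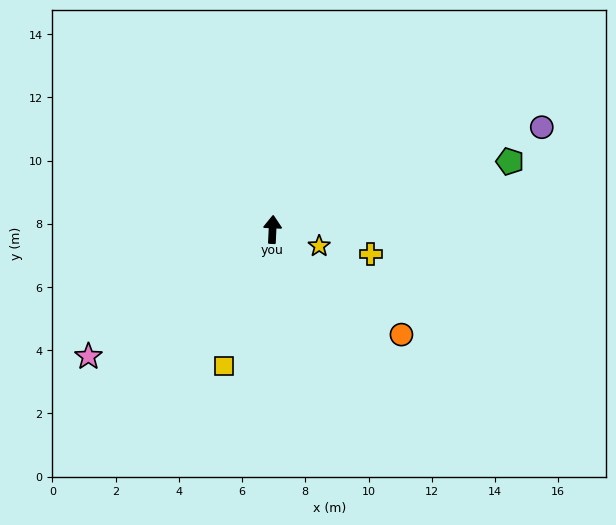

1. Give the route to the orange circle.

turn right 127°, forward 5.3 m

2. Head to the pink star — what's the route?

turn left 127°, forward 7.1 m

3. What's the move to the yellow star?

turn right 107°, forward 1.6 m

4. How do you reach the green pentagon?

turn right 71°, forward 7.8 m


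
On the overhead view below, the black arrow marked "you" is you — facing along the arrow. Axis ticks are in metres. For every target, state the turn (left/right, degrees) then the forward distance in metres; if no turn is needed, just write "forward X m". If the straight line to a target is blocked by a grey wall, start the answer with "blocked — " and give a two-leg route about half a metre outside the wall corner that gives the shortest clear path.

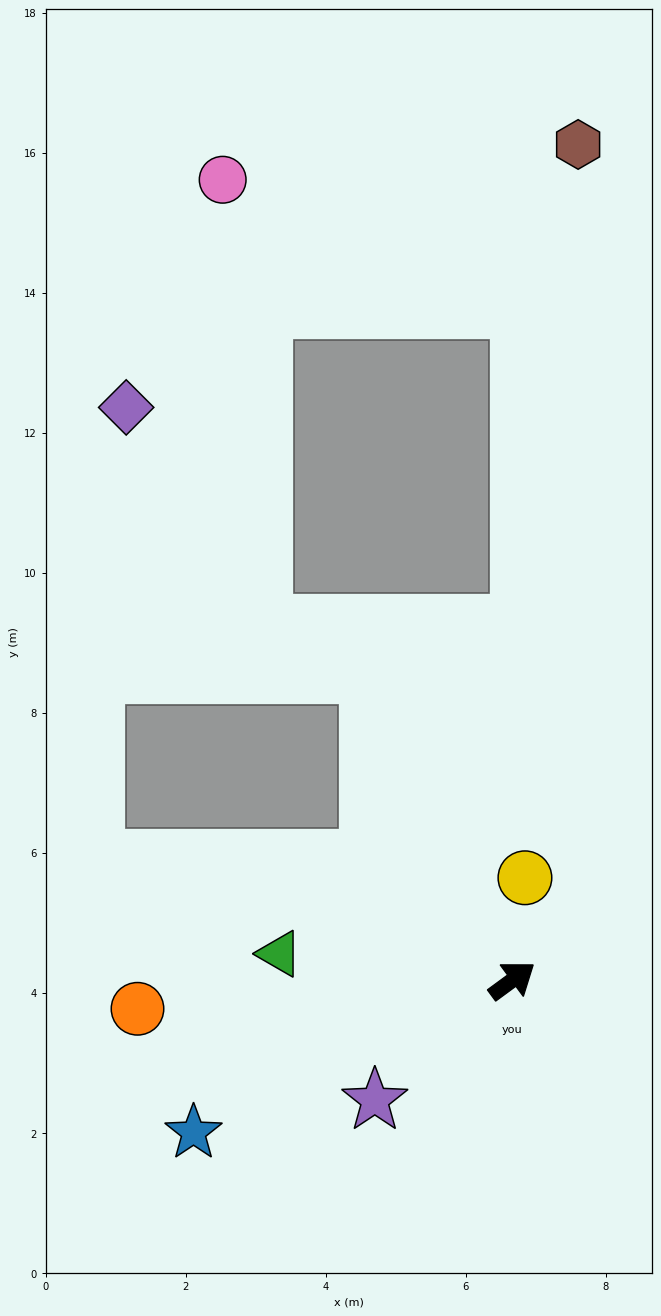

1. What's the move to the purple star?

turn right 175°, forward 2.6 m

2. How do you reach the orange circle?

turn left 148°, forward 5.4 m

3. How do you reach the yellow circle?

turn left 47°, forward 1.5 m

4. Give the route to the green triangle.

turn left 137°, forward 3.3 m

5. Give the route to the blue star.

turn left 169°, forward 5.0 m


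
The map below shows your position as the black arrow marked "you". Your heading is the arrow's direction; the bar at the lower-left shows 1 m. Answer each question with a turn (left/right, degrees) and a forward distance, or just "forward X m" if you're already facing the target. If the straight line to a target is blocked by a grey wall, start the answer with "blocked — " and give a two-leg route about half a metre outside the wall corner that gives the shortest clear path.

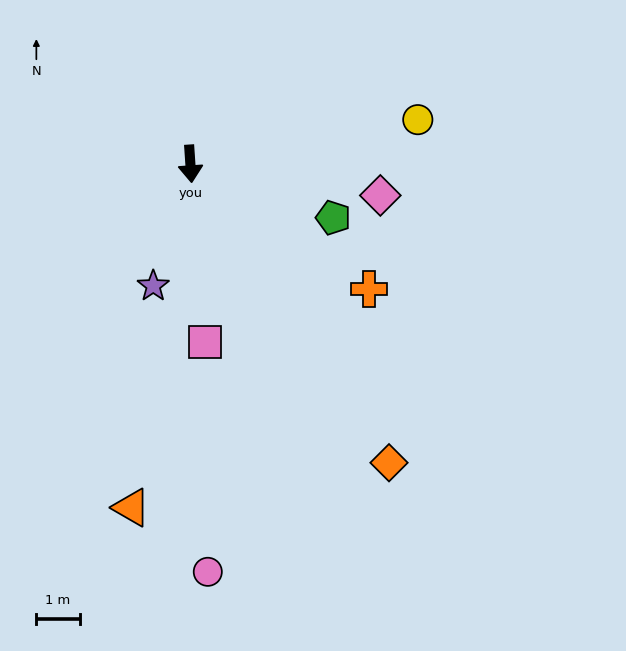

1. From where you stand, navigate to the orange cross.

turn left 51°, forward 5.0 m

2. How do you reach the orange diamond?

turn left 30°, forward 8.3 m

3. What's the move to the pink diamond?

turn left 77°, forward 4.5 m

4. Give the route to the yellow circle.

turn left 97°, forward 5.4 m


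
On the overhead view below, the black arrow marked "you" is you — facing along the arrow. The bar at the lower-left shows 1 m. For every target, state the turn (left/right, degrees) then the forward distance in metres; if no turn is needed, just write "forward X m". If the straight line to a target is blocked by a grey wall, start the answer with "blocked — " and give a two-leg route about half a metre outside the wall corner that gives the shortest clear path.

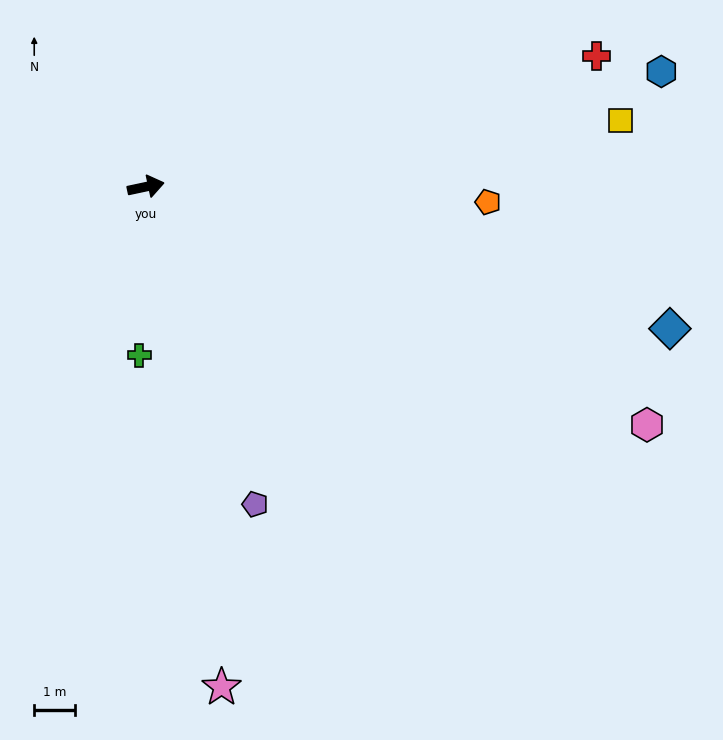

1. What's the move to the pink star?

turn right 93°, forward 12.4 m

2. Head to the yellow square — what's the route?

turn right 4°, forward 11.7 m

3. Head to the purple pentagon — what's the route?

turn right 83°, forward 8.2 m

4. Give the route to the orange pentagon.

turn right 15°, forward 8.4 m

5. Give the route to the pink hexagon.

turn right 37°, forward 13.6 m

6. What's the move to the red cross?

turn left 4°, forward 11.5 m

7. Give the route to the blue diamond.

turn right 27°, forward 13.3 m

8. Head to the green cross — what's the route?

turn right 104°, forward 4.1 m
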